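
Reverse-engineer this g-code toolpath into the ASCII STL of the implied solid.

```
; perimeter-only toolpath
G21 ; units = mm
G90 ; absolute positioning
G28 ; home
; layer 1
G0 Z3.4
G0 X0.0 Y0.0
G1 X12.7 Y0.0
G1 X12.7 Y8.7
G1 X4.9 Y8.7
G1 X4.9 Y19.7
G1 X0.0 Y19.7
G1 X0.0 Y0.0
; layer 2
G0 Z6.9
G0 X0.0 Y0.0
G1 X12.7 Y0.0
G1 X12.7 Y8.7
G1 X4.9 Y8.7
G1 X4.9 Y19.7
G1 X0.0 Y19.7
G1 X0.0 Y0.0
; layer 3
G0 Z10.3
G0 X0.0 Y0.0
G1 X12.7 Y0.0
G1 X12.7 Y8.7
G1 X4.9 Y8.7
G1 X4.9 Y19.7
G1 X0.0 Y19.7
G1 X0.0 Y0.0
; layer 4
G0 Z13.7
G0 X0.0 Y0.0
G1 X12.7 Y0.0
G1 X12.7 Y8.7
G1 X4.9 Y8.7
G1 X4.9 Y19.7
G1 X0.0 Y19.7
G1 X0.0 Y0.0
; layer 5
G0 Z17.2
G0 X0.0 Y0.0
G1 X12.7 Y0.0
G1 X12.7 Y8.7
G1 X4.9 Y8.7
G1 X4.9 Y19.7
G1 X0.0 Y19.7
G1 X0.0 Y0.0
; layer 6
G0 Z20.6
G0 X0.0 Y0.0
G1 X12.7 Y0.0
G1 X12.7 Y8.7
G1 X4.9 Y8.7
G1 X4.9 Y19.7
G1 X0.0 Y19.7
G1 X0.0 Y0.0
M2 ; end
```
solid part
  facet normal 0.0000 0.0000 -1.0000
    outer loop
      vertex 12.7 8.7 0.0
      vertex 12.7 0.0 0.0
      vertex 0.0 0.0 0.0
    endloop
  endfacet
  facet normal 0.0000 0.0000 -1.0000
    outer loop
      vertex 4.9 8.7 0.0
      vertex 12.7 8.7 0.0
      vertex 0.0 0.0 0.0
    endloop
  endfacet
  facet normal 0.0000 0.0000 -1.0000
    outer loop
      vertex 4.9 19.7 0.0
      vertex 4.9 8.7 0.0
      vertex 0.0 0.0 0.0
    endloop
  endfacet
  facet normal 0.0000 0.0000 -1.0000
    outer loop
      vertex 0.0 19.7 0.0
      vertex 4.9 19.7 0.0
      vertex 0.0 0.0 0.0
    endloop
  endfacet
  facet normal 0.0000 0.0000 1.0000
    outer loop
      vertex 0.0 0.0 20.6
      vertex 12.7 0.0 20.6
      vertex 12.7 8.7 20.6
    endloop
  endfacet
  facet normal 0.0000 0.0000 1.0000
    outer loop
      vertex 0.0 0.0 20.6
      vertex 12.7 8.7 20.6
      vertex 4.9 8.7 20.6
    endloop
  endfacet
  facet normal 0.0000 0.0000 1.0000
    outer loop
      vertex 0.0 0.0 20.6
      vertex 4.9 8.7 20.6
      vertex 4.9 19.7 20.6
    endloop
  endfacet
  facet normal 0.0000 0.0000 1.0000
    outer loop
      vertex 0.0 0.0 20.6
      vertex 4.9 19.7 20.6
      vertex 0.0 19.7 20.6
    endloop
  endfacet
  facet normal 0.0000 -1.0000 0.0000
    outer loop
      vertex 0.0 0.0 0.0
      vertex 12.7 0.0 0.0
      vertex 12.7 0.0 20.6
    endloop
  endfacet
  facet normal 0.0000 -1.0000 0.0000
    outer loop
      vertex 0.0 0.0 0.0
      vertex 12.7 0.0 20.6
      vertex 0.0 0.0 20.6
    endloop
  endfacet
  facet normal 1.0000 0.0000 0.0000
    outer loop
      vertex 12.7 0.0 0.0
      vertex 12.7 8.7 0.0
      vertex 12.7 8.7 20.6
    endloop
  endfacet
  facet normal 1.0000 0.0000 0.0000
    outer loop
      vertex 12.7 0.0 0.0
      vertex 12.7 8.7 20.6
      vertex 12.7 0.0 20.6
    endloop
  endfacet
  facet normal 0.0000 1.0000 0.0000
    outer loop
      vertex 12.7 8.7 0.0
      vertex 4.9 8.7 0.0
      vertex 4.9 8.7 20.6
    endloop
  endfacet
  facet normal 0.0000 1.0000 0.0000
    outer loop
      vertex 12.7 8.7 0.0
      vertex 4.9 8.7 20.6
      vertex 12.7 8.7 20.6
    endloop
  endfacet
  facet normal 1.0000 0.0000 0.0000
    outer loop
      vertex 4.9 8.7 0.0
      vertex 4.9 19.7 0.0
      vertex 4.9 19.7 20.6
    endloop
  endfacet
  facet normal 1.0000 0.0000 0.0000
    outer loop
      vertex 4.9 8.7 0.0
      vertex 4.9 19.7 20.6
      vertex 4.9 8.7 20.6
    endloop
  endfacet
  facet normal 0.0000 1.0000 0.0000
    outer loop
      vertex 4.9 19.7 0.0
      vertex 0.0 19.7 0.0
      vertex 0.0 19.7 20.6
    endloop
  endfacet
  facet normal 0.0000 1.0000 0.0000
    outer loop
      vertex 4.9 19.7 0.0
      vertex 0.0 19.7 20.6
      vertex 4.9 19.7 20.6
    endloop
  endfacet
  facet normal -1.0000 0.0000 0.0000
    outer loop
      vertex 0.0 19.7 0.0
      vertex 0.0 0.0 0.0
      vertex 0.0 0.0 20.6
    endloop
  endfacet
  facet normal -1.0000 0.0000 0.0000
    outer loop
      vertex 0.0 19.7 0.0
      vertex 0.0 0.0 20.6
      vertex 0.0 19.7 20.6
    endloop
  endfacet
endsolid part

The G0 Z moves step by Δz≈3.4 mm. Every layer's G1 loop is the same polygon, so the solid is a straight extrusion of it from z=0 to z≈20.6. Closing with flat bottom and top caps and triangulating gives 20 facets — an L-shaped prism: outer 12.7 × 19.7 mm, arm thicknesses ≈ 8.7 mm (horizontal) and 4.9 mm (vertical), extruded 20.6 mm in z.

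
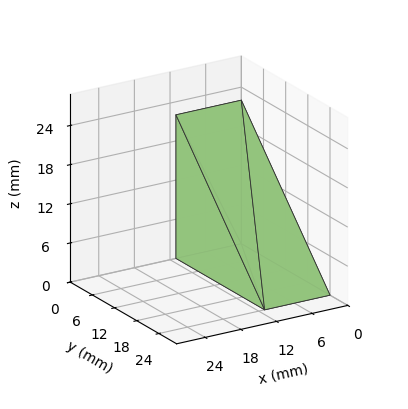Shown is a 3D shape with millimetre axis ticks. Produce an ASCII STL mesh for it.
Reading the render: the shape is a wedge (ramp): 11 × 24 mm base, rising to 22 mm along the y=0 edge and sloping linearly to z=0 at y=24 (dimensions read to the nearest mm from the axis ticks). For the STL, each face is triangulated and given an outward normal.

solid part
  facet normal 0.0000 0.0000 -1.0000
    outer loop
      vertex 11.0 24.0 0.0
      vertex 11.0 0.0 0.0
      vertex 0.0 0.0 0.0
    endloop
  endfacet
  facet normal 0.0000 0.0000 -1.0000
    outer loop
      vertex 0.0 24.0 0.0
      vertex 11.0 24.0 0.0
      vertex 0.0 0.0 0.0
    endloop
  endfacet
  facet normal 0.0000 -1.0000 0.0000
    outer loop
      vertex 0.0 0.0 0.0
      vertex 11.0 0.0 0.0
      vertex 11.0 0.0 22.0
    endloop
  endfacet
  facet normal 0.0000 -1.0000 0.0000
    outer loop
      vertex 0.0 0.0 0.0
      vertex 11.0 0.0 22.0
      vertex 0.0 0.0 22.0
    endloop
  endfacet
  facet normal 0.0000 0.6757 0.7372
    outer loop
      vertex 0.0 0.0 22.0
      vertex 11.0 0.0 22.0
      vertex 11.0 24.0 0.0
    endloop
  endfacet
  facet normal 0.0000 0.6757 0.7372
    outer loop
      vertex 0.0 0.0 22.0
      vertex 11.0 24.0 0.0
      vertex 0.0 24.0 0.0
    endloop
  endfacet
  facet normal -1.0000 0.0000 0.0000
    outer loop
      vertex 0.0 0.0 22.0
      vertex 0.0 24.0 0.0
      vertex 0.0 0.0 0.0
    endloop
  endfacet
  facet normal 1.0000 0.0000 0.0000
    outer loop
      vertex 11.0 0.0 0.0
      vertex 11.0 24.0 0.0
      vertex 11.0 0.0 22.0
    endloop
  endfacet
endsolid part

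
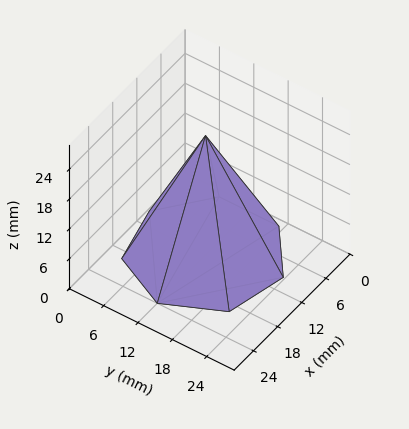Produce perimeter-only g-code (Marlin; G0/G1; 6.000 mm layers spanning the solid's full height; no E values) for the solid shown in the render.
Reading the render: the shape is a regular 7-sided pyramid, base circumscribed radius ≈ 12 mm, apex at z ≈ 24 mm (dimensions read to the nearest mm from the axis ticks). For the g-code, the solid's height is divided into equal slices at the stated Δz and each level perimeter traced with G1 moves after a G0 lift.

; perimeter-only toolpath
G21 ; units = mm
G90 ; absolute positioning
G28 ; home
; layer 1
G0 Z6.000
G0 X21.000 Y12.000
G1 X17.611 Y19.037
G1 X9.998 Y20.774
G1 X3.891 Y15.905
G1 X3.891 Y8.095
G1 X9.998 Y3.226
G1 X17.611 Y4.963
G1 X21.000 Y12.000
; layer 2
G0 Z12.000
G0 X18.000 Y12.000
G1 X15.741 Y16.691
G1 X10.665 Y17.849
G1 X6.594 Y14.604
G1 X6.594 Y9.396
G1 X10.665 Y6.151
G1 X15.741 Y7.309
G1 X18.000 Y12.000
; layer 3
G0 Z18.000
G0 X15.000 Y12.000
G1 X13.870 Y14.346
G1 X11.332 Y14.925
G1 X9.297 Y13.302
G1 X9.297 Y10.698
G1 X11.332 Y9.075
G1 X13.870 Y9.655
G1 X15.000 Y12.000
M2 ; end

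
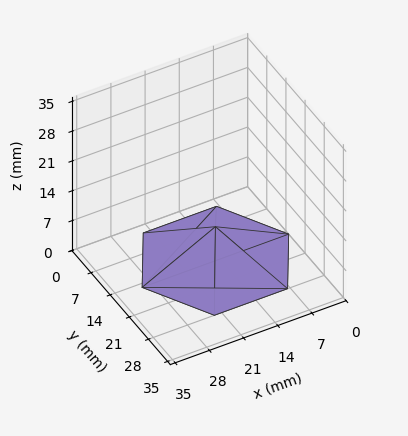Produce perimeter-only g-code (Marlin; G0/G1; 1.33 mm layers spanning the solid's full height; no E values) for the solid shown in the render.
Reading the render: the shape is a regular 6-sided pyramid, base circumscribed radius ≈ 15 mm, apex at z ≈ 8 mm (dimensions read to the nearest mm from the axis ticks). For the g-code, the solid's height is divided into equal slices at the stated Δz and each level perimeter traced with G1 moves after a G0 lift.

; perimeter-only toolpath
G21 ; units = mm
G90 ; absolute positioning
G28 ; home
; layer 1
G0 Z1.33
G0 X27.50 Y15.00
G1 X21.25 Y25.82
G1 X8.75 Y25.82
G1 X2.50 Y15.00
G1 X8.75 Y4.17
G1 X21.25 Y4.17
G1 X27.50 Y15.00
; layer 2
G0 Z2.67
G0 X25.00 Y15.00
G1 X20.00 Y23.66
G1 X10.00 Y23.66
G1 X5.00 Y15.00
G1 X10.00 Y6.34
G1 X20.00 Y6.34
G1 X25.00 Y15.00
; layer 3
G0 Z4.00
G0 X22.50 Y15.00
G1 X18.75 Y21.49
G1 X11.25 Y21.49
G1 X7.50 Y15.00
G1 X11.25 Y8.50
G1 X18.75 Y8.50
G1 X22.50 Y15.00
; layer 4
G0 Z5.33
G0 X20.00 Y15.00
G1 X17.50 Y19.33
G1 X12.50 Y19.33
G1 X10.00 Y15.00
G1 X12.50 Y10.67
G1 X17.50 Y10.67
G1 X20.00 Y15.00
; layer 5
G0 Z6.67
G0 X17.50 Y15.00
G1 X16.25 Y17.16
G1 X13.75 Y17.16
G1 X12.50 Y15.00
G1 X13.75 Y12.83
G1 X16.25 Y12.83
G1 X17.50 Y15.00
M2 ; end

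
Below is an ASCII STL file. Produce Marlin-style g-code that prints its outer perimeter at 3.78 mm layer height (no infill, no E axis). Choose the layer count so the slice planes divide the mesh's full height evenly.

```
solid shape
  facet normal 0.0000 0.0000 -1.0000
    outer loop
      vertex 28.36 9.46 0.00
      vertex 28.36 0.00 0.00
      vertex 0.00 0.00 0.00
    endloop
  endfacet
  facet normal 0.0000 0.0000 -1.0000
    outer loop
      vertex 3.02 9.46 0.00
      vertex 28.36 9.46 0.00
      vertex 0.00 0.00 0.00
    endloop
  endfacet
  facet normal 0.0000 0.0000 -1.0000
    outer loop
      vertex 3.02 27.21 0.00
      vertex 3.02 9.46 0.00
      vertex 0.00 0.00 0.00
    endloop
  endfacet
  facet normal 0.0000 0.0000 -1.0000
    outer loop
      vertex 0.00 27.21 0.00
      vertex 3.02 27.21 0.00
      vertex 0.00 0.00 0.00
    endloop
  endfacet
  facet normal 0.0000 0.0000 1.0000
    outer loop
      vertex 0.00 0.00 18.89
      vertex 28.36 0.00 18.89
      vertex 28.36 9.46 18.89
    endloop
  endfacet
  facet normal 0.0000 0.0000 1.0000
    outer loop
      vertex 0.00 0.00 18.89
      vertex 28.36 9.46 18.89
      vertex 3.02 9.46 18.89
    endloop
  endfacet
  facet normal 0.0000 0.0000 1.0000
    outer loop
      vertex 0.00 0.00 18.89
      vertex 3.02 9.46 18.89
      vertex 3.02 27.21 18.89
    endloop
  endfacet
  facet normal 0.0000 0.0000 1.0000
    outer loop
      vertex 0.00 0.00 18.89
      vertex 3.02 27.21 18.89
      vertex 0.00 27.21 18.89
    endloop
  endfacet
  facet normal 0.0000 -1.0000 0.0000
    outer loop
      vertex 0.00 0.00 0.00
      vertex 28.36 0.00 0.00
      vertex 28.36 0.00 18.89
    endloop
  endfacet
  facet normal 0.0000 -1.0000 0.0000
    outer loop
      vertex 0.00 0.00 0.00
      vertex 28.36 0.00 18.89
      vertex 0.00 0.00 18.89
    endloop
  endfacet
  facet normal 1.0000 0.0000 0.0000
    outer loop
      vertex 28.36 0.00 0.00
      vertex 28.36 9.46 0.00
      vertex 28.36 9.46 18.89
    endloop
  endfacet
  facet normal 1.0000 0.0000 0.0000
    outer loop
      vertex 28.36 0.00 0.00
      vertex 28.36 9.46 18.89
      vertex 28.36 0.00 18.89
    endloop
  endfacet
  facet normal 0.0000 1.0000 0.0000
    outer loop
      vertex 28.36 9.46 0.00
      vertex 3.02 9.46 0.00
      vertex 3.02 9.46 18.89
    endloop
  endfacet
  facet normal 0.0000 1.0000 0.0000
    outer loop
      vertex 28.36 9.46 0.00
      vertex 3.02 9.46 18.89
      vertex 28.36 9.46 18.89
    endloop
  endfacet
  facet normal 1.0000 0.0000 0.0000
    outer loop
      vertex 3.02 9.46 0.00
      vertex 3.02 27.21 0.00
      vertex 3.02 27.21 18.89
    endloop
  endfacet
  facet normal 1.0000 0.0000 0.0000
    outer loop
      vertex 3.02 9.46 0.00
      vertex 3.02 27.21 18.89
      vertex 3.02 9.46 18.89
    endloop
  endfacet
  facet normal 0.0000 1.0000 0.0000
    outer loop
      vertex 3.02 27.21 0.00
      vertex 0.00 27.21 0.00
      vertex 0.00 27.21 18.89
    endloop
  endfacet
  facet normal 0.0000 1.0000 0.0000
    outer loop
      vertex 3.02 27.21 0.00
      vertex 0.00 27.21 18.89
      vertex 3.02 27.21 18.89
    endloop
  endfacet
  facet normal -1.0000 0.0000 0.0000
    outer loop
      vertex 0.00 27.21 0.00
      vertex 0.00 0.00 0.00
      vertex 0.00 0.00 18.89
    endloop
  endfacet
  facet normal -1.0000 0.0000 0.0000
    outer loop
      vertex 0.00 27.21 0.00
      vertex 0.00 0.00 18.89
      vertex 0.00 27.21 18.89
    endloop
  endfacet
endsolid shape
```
; perimeter-only toolpath
G21 ; units = mm
G90 ; absolute positioning
G28 ; home
; layer 1
G0 Z3.78
G0 X0.00 Y0.00
G1 X28.36 Y0.00
G1 X28.36 Y9.46
G1 X3.02 Y9.46
G1 X3.02 Y27.21
G1 X0.00 Y27.21
G1 X0.00 Y0.00
; layer 2
G0 Z7.56
G0 X0.00 Y0.00
G1 X28.36 Y0.00
G1 X28.36 Y9.46
G1 X3.02 Y9.46
G1 X3.02 Y27.21
G1 X0.00 Y27.21
G1 X0.00 Y0.00
; layer 3
G0 Z11.33
G0 X0.00 Y0.00
G1 X28.36 Y0.00
G1 X28.36 Y9.46
G1 X3.02 Y9.46
G1 X3.02 Y27.21
G1 X0.00 Y27.21
G1 X0.00 Y0.00
; layer 4
G0 Z15.11
G0 X0.00 Y0.00
G1 X28.36 Y0.00
G1 X28.36 Y9.46
G1 X3.02 Y9.46
G1 X3.02 Y27.21
G1 X0.00 Y27.21
G1 X0.00 Y0.00
; layer 5
G0 Z18.89
G0 X0.00 Y0.00
G1 X28.36 Y0.00
G1 X28.36 Y9.46
G1 X3.02 Y9.46
G1 X3.02 Y27.21
G1 X0.00 Y27.21
G1 X0.00 Y0.00
M2 ; end

The solid is an L-shaped prism: outer 28.4 × 27.2 mm, arm thicknesses ≈ 9.46 mm (horizontal) and 3.02 mm (vertical), extruded 18.9 mm in z. Slicing at Δz = 3.78 mm — 5 equal slices spanning the solid's height, so layer i sits at z = i·h/5 — gives 5 non-empty perimeters. Each is a 6-segment closed polygon; G0 lifts to the layer z and rapids to the start vertex, then G1 traces the edges.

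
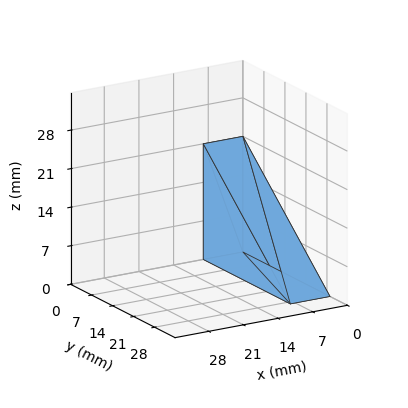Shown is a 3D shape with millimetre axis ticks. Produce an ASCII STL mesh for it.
Reading the render: the shape is a wedge (ramp): 8 × 29 mm base, rising to 21 mm along the y=0 edge and sloping linearly to z=0 at y=29 (dimensions read to the nearest mm from the axis ticks). For the STL, each face is triangulated and given an outward normal.

solid part
  facet normal 0.0000 0.0000 -1.0000
    outer loop
      vertex 8.000 29.000 0.000
      vertex 8.000 0.000 0.000
      vertex 0.000 0.000 0.000
    endloop
  endfacet
  facet normal 0.0000 0.0000 -1.0000
    outer loop
      vertex 0.000 29.000 0.000
      vertex 8.000 29.000 0.000
      vertex 0.000 0.000 0.000
    endloop
  endfacet
  facet normal 0.0000 -1.0000 0.0000
    outer loop
      vertex 0.000 0.000 0.000
      vertex 8.000 0.000 0.000
      vertex 8.000 0.000 21.000
    endloop
  endfacet
  facet normal 0.0000 -1.0000 0.0000
    outer loop
      vertex 0.000 0.000 0.000
      vertex 8.000 0.000 21.000
      vertex 0.000 0.000 21.000
    endloop
  endfacet
  facet normal 0.0000 0.5865 0.8099
    outer loop
      vertex 0.000 0.000 21.000
      vertex 8.000 0.000 21.000
      vertex 8.000 29.000 0.000
    endloop
  endfacet
  facet normal 0.0000 0.5865 0.8099
    outer loop
      vertex 0.000 0.000 21.000
      vertex 8.000 29.000 0.000
      vertex 0.000 29.000 0.000
    endloop
  endfacet
  facet normal -1.0000 0.0000 0.0000
    outer loop
      vertex 0.000 0.000 21.000
      vertex 0.000 29.000 0.000
      vertex 0.000 0.000 0.000
    endloop
  endfacet
  facet normal 1.0000 0.0000 0.0000
    outer loop
      vertex 8.000 0.000 0.000
      vertex 8.000 29.000 0.000
      vertex 8.000 0.000 21.000
    endloop
  endfacet
endsolid part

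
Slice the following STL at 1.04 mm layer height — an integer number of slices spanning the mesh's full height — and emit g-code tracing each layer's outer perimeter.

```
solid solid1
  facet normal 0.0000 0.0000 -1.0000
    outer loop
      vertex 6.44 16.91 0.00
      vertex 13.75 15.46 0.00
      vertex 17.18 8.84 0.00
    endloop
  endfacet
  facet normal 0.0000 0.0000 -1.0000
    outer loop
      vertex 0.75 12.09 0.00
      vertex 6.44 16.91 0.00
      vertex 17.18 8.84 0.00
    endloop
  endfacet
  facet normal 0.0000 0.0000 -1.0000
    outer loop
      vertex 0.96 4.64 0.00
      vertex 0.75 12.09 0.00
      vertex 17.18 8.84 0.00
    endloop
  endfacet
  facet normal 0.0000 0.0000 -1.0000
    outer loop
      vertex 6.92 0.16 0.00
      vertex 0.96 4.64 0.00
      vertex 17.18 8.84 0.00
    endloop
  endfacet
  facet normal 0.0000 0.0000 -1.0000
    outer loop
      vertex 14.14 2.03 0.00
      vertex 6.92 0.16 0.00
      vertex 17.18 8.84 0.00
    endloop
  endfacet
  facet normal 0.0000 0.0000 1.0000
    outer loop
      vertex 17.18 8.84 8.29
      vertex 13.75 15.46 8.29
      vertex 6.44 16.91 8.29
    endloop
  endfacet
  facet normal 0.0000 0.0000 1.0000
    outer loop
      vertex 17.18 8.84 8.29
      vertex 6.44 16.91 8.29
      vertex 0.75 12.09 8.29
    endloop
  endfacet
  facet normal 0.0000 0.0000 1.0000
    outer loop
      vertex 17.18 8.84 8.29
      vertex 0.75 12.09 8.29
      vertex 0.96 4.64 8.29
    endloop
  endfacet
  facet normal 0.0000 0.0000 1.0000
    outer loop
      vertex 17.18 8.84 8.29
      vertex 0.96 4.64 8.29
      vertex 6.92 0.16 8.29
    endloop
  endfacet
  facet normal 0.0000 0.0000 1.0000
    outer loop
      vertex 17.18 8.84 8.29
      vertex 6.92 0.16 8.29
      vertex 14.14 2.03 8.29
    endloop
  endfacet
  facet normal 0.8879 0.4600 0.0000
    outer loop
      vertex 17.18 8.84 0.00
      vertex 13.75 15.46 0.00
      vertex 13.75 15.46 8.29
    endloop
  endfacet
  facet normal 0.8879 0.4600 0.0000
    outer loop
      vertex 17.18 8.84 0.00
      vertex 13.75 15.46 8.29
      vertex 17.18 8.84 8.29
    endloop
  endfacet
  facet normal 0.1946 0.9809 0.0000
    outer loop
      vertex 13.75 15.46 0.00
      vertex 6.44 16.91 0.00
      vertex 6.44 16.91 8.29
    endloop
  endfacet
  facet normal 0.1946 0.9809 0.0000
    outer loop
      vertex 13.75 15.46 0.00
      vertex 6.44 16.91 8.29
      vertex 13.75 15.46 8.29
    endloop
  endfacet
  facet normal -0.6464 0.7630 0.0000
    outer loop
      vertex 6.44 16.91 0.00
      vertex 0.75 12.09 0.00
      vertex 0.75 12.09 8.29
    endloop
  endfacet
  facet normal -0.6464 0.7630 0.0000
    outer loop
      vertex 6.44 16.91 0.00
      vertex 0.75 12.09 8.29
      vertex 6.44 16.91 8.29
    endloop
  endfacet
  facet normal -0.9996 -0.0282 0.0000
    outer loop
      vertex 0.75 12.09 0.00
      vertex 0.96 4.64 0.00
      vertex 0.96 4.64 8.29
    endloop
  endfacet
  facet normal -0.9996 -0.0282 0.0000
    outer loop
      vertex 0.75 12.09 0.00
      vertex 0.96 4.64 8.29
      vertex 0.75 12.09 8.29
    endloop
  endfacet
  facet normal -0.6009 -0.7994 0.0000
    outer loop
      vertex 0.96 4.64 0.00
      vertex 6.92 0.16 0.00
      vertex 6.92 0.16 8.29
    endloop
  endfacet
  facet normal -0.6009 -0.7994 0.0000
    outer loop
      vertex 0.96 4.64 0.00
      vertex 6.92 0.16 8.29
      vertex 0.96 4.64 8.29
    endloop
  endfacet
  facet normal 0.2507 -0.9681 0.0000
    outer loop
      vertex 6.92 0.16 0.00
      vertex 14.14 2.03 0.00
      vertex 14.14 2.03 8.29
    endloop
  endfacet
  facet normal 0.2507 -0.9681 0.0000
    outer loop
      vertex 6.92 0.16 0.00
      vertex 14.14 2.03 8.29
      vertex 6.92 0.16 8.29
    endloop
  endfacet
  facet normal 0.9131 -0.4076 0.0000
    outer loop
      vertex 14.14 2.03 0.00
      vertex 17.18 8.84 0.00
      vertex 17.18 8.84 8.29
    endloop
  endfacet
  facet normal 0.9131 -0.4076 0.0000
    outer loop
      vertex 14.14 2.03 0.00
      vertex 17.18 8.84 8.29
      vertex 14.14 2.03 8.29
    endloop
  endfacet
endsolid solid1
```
; perimeter-only toolpath
G21 ; units = mm
G90 ; absolute positioning
G28 ; home
; layer 1
G0 Z1.04
G0 X17.18 Y8.84
G1 X13.75 Y15.46
G1 X6.44 Y16.91
G1 X0.75 Y12.09
G1 X0.96 Y4.64
G1 X6.92 Y0.16
G1 X14.14 Y2.03
G1 X17.18 Y8.84
; layer 2
G0 Z2.07
G0 X17.18 Y8.84
G1 X13.75 Y15.46
G1 X6.44 Y16.91
G1 X0.75 Y12.09
G1 X0.96 Y4.64
G1 X6.92 Y0.16
G1 X14.14 Y2.03
G1 X17.18 Y8.84
; layer 3
G0 Z3.11
G0 X17.18 Y8.84
G1 X13.75 Y15.46
G1 X6.44 Y16.91
G1 X0.75 Y12.09
G1 X0.96 Y4.64
G1 X6.92 Y0.16
G1 X14.14 Y2.03
G1 X17.18 Y8.84
; layer 4
G0 Z4.14
G0 X17.18 Y8.84
G1 X13.75 Y15.46
G1 X6.44 Y16.91
G1 X0.75 Y12.09
G1 X0.96 Y4.64
G1 X6.92 Y0.16
G1 X14.14 Y2.03
G1 X17.18 Y8.84
; layer 5
G0 Z5.18
G0 X17.18 Y8.84
G1 X13.75 Y15.46
G1 X6.44 Y16.91
G1 X0.75 Y12.09
G1 X0.96 Y4.64
G1 X6.92 Y0.16
G1 X14.14 Y2.03
G1 X17.18 Y8.84
; layer 6
G0 Z6.22
G0 X17.18 Y8.84
G1 X13.75 Y15.46
G1 X6.44 Y16.91
G1 X0.75 Y12.09
G1 X0.96 Y4.64
G1 X6.92 Y0.16
G1 X14.14 Y2.03
G1 X17.18 Y8.84
; layer 7
G0 Z7.25
G0 X17.18 Y8.84
G1 X13.75 Y15.46
G1 X6.44 Y16.91
G1 X0.75 Y12.09
G1 X0.96 Y4.64
G1 X6.92 Y0.16
G1 X14.14 Y2.03
G1 X17.18 Y8.84
; layer 8
G0 Z8.29
G0 X17.18 Y8.84
G1 X13.75 Y15.46
G1 X6.44 Y16.91
G1 X0.75 Y12.09
G1 X0.96 Y4.64
G1 X6.92 Y0.16
G1 X14.14 Y2.03
G1 X17.18 Y8.84
M2 ; end

The solid is a regular 7-sided prism (a cylinder approximated with 7 flat sides), circumscribed radius ≈ 8.59 mm, height ≈ 8.29 mm. Slicing at Δz = 1.04 mm — 8 equal slices spanning the solid's height, so layer i sits at z = i·h/8 — gives 8 non-empty perimeters. Each is a 7-segment closed polygon; G0 lifts to the layer z and rapids to the start vertex, then G1 traces the edges.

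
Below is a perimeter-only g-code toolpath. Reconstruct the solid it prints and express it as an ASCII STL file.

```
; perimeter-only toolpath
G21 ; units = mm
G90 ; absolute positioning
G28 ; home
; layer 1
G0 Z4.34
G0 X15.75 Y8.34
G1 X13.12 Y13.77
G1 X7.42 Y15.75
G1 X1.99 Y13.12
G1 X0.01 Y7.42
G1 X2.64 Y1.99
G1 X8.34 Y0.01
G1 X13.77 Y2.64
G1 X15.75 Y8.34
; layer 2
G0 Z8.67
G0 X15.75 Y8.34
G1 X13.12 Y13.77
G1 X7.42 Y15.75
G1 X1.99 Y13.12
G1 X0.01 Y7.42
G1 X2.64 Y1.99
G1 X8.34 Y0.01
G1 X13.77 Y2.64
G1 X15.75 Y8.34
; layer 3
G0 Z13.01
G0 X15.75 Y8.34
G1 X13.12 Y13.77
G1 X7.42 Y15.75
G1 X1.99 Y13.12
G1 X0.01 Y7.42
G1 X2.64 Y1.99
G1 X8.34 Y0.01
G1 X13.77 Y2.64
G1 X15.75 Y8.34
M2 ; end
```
solid part
  facet normal 0.0000 0.0000 -1.0000
    outer loop
      vertex 7.42 15.75 0.00
      vertex 13.12 13.77 0.00
      vertex 15.75 8.34 0.00
    endloop
  endfacet
  facet normal 0.0000 0.0000 -1.0000
    outer loop
      vertex 1.99 13.12 0.00
      vertex 7.42 15.75 0.00
      vertex 15.75 8.34 0.00
    endloop
  endfacet
  facet normal 0.0000 0.0000 -1.0000
    outer loop
      vertex 0.01 7.42 0.00
      vertex 1.99 13.12 0.00
      vertex 15.75 8.34 0.00
    endloop
  endfacet
  facet normal 0.0000 0.0000 -1.0000
    outer loop
      vertex 2.64 1.99 0.00
      vertex 0.01 7.42 0.00
      vertex 15.75 8.34 0.00
    endloop
  endfacet
  facet normal 0.0000 0.0000 -1.0000
    outer loop
      vertex 8.34 0.01 0.00
      vertex 2.64 1.99 0.00
      vertex 15.75 8.34 0.00
    endloop
  endfacet
  facet normal 0.0000 0.0000 -1.0000
    outer loop
      vertex 13.77 2.64 0.00
      vertex 8.34 0.01 0.00
      vertex 15.75 8.34 0.00
    endloop
  endfacet
  facet normal 0.0000 0.0000 1.0000
    outer loop
      vertex 15.75 8.34 13.01
      vertex 13.12 13.77 13.01
      vertex 7.42 15.75 13.01
    endloop
  endfacet
  facet normal 0.0000 0.0000 1.0000
    outer loop
      vertex 15.75 8.34 13.01
      vertex 7.42 15.75 13.01
      vertex 1.99 13.12 13.01
    endloop
  endfacet
  facet normal 0.0000 0.0000 1.0000
    outer loop
      vertex 15.75 8.34 13.01
      vertex 1.99 13.12 13.01
      vertex 0.01 7.42 13.01
    endloop
  endfacet
  facet normal 0.0000 0.0000 1.0000
    outer loop
      vertex 15.75 8.34 13.01
      vertex 0.01 7.42 13.01
      vertex 2.64 1.99 13.01
    endloop
  endfacet
  facet normal 0.0000 0.0000 1.0000
    outer loop
      vertex 15.75 8.34 13.01
      vertex 2.64 1.99 13.01
      vertex 8.34 0.01 13.01
    endloop
  endfacet
  facet normal 0.0000 0.0000 1.0000
    outer loop
      vertex 15.75 8.34 13.01
      vertex 8.34 0.01 13.01
      vertex 13.77 2.64 13.01
    endloop
  endfacet
  facet normal 0.9000 0.4359 0.0000
    outer loop
      vertex 15.75 8.34 0.00
      vertex 13.12 13.77 0.00
      vertex 13.12 13.77 13.01
    endloop
  endfacet
  facet normal 0.9000 0.4359 0.0000
    outer loop
      vertex 15.75 8.34 0.00
      vertex 13.12 13.77 13.01
      vertex 15.75 8.34 13.01
    endloop
  endfacet
  facet normal 0.3281 0.9446 0.0000
    outer loop
      vertex 13.12 13.77 0.00
      vertex 7.42 15.75 0.00
      vertex 7.42 15.75 13.01
    endloop
  endfacet
  facet normal 0.3281 0.9446 0.0000
    outer loop
      vertex 13.12 13.77 0.00
      vertex 7.42 15.75 13.01
      vertex 13.12 13.77 13.01
    endloop
  endfacet
  facet normal -0.4359 0.9000 0.0000
    outer loop
      vertex 7.42 15.75 0.00
      vertex 1.99 13.12 0.00
      vertex 1.99 13.12 13.01
    endloop
  endfacet
  facet normal -0.4359 0.9000 0.0000
    outer loop
      vertex 7.42 15.75 0.00
      vertex 1.99 13.12 13.01
      vertex 7.42 15.75 13.01
    endloop
  endfacet
  facet normal -0.9446 0.3281 0.0000
    outer loop
      vertex 1.99 13.12 0.00
      vertex 0.01 7.42 0.00
      vertex 0.01 7.42 13.01
    endloop
  endfacet
  facet normal -0.9446 0.3281 0.0000
    outer loop
      vertex 1.99 13.12 0.00
      vertex 0.01 7.42 13.01
      vertex 1.99 13.12 13.01
    endloop
  endfacet
  facet normal -0.9000 -0.4359 0.0000
    outer loop
      vertex 0.01 7.42 0.00
      vertex 2.64 1.99 0.00
      vertex 2.64 1.99 13.01
    endloop
  endfacet
  facet normal -0.9000 -0.4359 0.0000
    outer loop
      vertex 0.01 7.42 0.00
      vertex 2.64 1.99 13.01
      vertex 0.01 7.42 13.01
    endloop
  endfacet
  facet normal -0.3281 -0.9446 0.0000
    outer loop
      vertex 2.64 1.99 0.00
      vertex 8.34 0.01 0.00
      vertex 8.34 0.01 13.01
    endloop
  endfacet
  facet normal -0.3281 -0.9446 0.0000
    outer loop
      vertex 2.64 1.99 0.00
      vertex 8.34 0.01 13.01
      vertex 2.64 1.99 13.01
    endloop
  endfacet
  facet normal 0.4359 -0.9000 0.0000
    outer loop
      vertex 8.34 0.01 0.00
      vertex 13.77 2.64 0.00
      vertex 13.77 2.64 13.01
    endloop
  endfacet
  facet normal 0.4359 -0.9000 0.0000
    outer loop
      vertex 8.34 0.01 0.00
      vertex 13.77 2.64 13.01
      vertex 8.34 0.01 13.01
    endloop
  endfacet
  facet normal 0.9446 -0.3281 0.0000
    outer loop
      vertex 13.77 2.64 0.00
      vertex 15.75 8.34 0.00
      vertex 15.75 8.34 13.01
    endloop
  endfacet
  facet normal 0.9446 -0.3281 0.0000
    outer loop
      vertex 13.77 2.64 0.00
      vertex 15.75 8.34 13.01
      vertex 13.77 2.64 13.01
    endloop
  endfacet
endsolid part

The G0 Z moves step by Δz≈4.34 mm. Every layer's G1 loop is the same polygon, so the solid is a straight extrusion of it from z=0 to z≈13. Closing with flat bottom and top caps and triangulating gives 28 facets — a regular 8-sided prism (a cylinder approximated with 8 flat sides), circumscribed radius ≈ 7.88 mm, height ≈ 13 mm.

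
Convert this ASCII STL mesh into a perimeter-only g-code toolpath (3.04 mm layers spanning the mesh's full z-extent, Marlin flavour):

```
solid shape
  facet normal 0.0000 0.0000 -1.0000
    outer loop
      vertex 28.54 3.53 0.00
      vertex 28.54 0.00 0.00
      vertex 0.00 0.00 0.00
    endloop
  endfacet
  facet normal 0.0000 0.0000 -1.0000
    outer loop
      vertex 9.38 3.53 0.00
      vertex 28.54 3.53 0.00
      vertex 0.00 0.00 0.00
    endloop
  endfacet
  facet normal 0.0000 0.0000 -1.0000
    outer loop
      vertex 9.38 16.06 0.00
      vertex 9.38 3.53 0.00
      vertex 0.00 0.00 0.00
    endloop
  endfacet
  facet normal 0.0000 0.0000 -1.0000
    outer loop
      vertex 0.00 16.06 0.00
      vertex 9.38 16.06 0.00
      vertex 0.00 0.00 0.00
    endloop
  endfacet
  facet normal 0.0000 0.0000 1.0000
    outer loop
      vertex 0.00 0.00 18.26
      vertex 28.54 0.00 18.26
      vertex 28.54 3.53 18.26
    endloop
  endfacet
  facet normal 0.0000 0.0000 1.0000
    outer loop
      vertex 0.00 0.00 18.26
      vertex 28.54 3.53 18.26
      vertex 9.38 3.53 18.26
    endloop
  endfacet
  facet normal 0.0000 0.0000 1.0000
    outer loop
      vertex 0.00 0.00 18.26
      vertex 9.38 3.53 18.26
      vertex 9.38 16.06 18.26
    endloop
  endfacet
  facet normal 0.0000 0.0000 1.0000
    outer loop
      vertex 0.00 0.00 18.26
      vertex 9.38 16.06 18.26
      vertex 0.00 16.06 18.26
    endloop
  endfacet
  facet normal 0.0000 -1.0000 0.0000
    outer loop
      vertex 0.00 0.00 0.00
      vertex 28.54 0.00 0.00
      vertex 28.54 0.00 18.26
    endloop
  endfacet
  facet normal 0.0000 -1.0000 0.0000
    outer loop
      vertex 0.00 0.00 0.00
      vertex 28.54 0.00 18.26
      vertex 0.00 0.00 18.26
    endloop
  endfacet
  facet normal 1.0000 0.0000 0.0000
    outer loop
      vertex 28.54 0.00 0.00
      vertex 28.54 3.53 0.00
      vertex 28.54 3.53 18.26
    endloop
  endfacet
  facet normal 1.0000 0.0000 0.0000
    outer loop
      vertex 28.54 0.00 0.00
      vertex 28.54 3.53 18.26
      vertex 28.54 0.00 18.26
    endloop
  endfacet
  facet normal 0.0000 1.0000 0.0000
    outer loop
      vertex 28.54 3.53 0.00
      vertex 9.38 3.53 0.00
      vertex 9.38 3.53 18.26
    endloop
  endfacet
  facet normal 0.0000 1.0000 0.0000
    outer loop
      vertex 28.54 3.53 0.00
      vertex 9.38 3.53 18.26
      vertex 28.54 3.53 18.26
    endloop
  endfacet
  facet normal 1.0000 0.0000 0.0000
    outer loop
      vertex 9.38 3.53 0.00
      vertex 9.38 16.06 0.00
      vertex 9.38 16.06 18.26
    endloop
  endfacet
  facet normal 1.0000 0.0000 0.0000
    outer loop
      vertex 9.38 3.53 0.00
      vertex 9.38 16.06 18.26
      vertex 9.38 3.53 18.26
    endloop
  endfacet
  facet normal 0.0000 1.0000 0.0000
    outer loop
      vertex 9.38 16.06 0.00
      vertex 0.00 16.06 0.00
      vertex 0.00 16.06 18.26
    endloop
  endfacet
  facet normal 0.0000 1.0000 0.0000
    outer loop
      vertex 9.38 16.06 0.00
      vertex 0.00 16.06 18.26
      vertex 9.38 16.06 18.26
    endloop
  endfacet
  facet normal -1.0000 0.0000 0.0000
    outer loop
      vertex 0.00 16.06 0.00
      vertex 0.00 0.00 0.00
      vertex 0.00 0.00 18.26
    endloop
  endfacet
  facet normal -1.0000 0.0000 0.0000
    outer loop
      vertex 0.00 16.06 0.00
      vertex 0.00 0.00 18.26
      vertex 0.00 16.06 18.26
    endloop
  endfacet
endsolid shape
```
; perimeter-only toolpath
G21 ; units = mm
G90 ; absolute positioning
G28 ; home
; layer 1
G0 Z3.04
G0 X0.00 Y0.00
G1 X28.54 Y0.00
G1 X28.54 Y3.53
G1 X9.38 Y3.53
G1 X9.38 Y16.06
G1 X0.00 Y16.06
G1 X0.00 Y0.00
; layer 2
G0 Z6.09
G0 X0.00 Y0.00
G1 X28.54 Y0.00
G1 X28.54 Y3.53
G1 X9.38 Y3.53
G1 X9.38 Y16.06
G1 X0.00 Y16.06
G1 X0.00 Y0.00
; layer 3
G0 Z9.13
G0 X0.00 Y0.00
G1 X28.54 Y0.00
G1 X28.54 Y3.53
G1 X9.38 Y3.53
G1 X9.38 Y16.06
G1 X0.00 Y16.06
G1 X0.00 Y0.00
; layer 4
G0 Z12.17
G0 X0.00 Y0.00
G1 X28.54 Y0.00
G1 X28.54 Y3.53
G1 X9.38 Y3.53
G1 X9.38 Y16.06
G1 X0.00 Y16.06
G1 X0.00 Y0.00
; layer 5
G0 Z15.22
G0 X0.00 Y0.00
G1 X28.54 Y0.00
G1 X28.54 Y3.53
G1 X9.38 Y3.53
G1 X9.38 Y16.06
G1 X0.00 Y16.06
G1 X0.00 Y0.00
; layer 6
G0 Z18.26
G0 X0.00 Y0.00
G1 X28.54 Y0.00
G1 X28.54 Y3.53
G1 X9.38 Y3.53
G1 X9.38 Y16.06
G1 X0.00 Y16.06
G1 X0.00 Y0.00
M2 ; end

The solid is an L-shaped prism: outer 28.5 × 16.1 mm, arm thicknesses ≈ 3.53 mm (horizontal) and 9.38 mm (vertical), extruded 18.3 mm in z. Slicing at Δz = 3.04 mm — 6 equal slices spanning the solid's height, so layer i sits at z = i·h/6 — gives 6 non-empty perimeters. Each is a 6-segment closed polygon; G0 lifts to the layer z and rapids to the start vertex, then G1 traces the edges.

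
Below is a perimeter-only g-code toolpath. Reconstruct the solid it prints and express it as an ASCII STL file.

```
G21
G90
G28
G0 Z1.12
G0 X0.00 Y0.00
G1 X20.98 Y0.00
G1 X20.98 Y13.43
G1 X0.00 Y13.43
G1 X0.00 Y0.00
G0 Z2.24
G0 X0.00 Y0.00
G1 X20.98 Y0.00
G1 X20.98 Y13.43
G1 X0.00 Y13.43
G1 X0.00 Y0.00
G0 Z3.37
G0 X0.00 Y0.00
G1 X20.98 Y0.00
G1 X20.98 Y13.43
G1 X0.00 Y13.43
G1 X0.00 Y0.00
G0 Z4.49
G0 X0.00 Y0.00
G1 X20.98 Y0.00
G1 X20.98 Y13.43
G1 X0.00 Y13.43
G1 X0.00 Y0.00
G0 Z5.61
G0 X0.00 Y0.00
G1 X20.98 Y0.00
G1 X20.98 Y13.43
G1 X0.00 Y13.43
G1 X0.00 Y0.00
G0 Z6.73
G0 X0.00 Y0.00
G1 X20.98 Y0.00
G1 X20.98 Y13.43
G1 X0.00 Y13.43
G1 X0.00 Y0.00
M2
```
solid part
  facet normal 0.0000 0.0000 -1.0000
    outer loop
      vertex 20.98 13.43 0.00
      vertex 20.98 0.00 0.00
      vertex 0.00 0.00 0.00
    endloop
  endfacet
  facet normal 0.0000 0.0000 -1.0000
    outer loop
      vertex 0.00 13.43 0.00
      vertex 20.98 13.43 0.00
      vertex 0.00 0.00 0.00
    endloop
  endfacet
  facet normal 0.0000 0.0000 1.0000
    outer loop
      vertex 0.00 0.00 6.73
      vertex 20.98 0.00 6.73
      vertex 20.98 13.43 6.73
    endloop
  endfacet
  facet normal 0.0000 0.0000 1.0000
    outer loop
      vertex 0.00 0.00 6.73
      vertex 20.98 13.43 6.73
      vertex 0.00 13.43 6.73
    endloop
  endfacet
  facet normal 0.0000 -1.0000 0.0000
    outer loop
      vertex 0.00 0.00 0.00
      vertex 20.98 0.00 0.00
      vertex 20.98 0.00 6.73
    endloop
  endfacet
  facet normal 0.0000 -1.0000 0.0000
    outer loop
      vertex 0.00 0.00 0.00
      vertex 20.98 0.00 6.73
      vertex 0.00 0.00 6.73
    endloop
  endfacet
  facet normal 0.0000 1.0000 0.0000
    outer loop
      vertex 20.98 13.43 6.73
      vertex 20.98 13.43 0.00
      vertex 0.00 13.43 0.00
    endloop
  endfacet
  facet normal 0.0000 1.0000 0.0000
    outer loop
      vertex 0.00 13.43 6.73
      vertex 20.98 13.43 6.73
      vertex 0.00 13.43 0.00
    endloop
  endfacet
  facet normal -1.0000 0.0000 0.0000
    outer loop
      vertex 0.00 13.43 6.73
      vertex 0.00 13.43 0.00
      vertex 0.00 0.00 0.00
    endloop
  endfacet
  facet normal -1.0000 0.0000 0.0000
    outer loop
      vertex 0.00 0.00 6.73
      vertex 0.00 13.43 6.73
      vertex 0.00 0.00 0.00
    endloop
  endfacet
  facet normal 1.0000 0.0000 0.0000
    outer loop
      vertex 20.98 0.00 0.00
      vertex 20.98 13.43 0.00
      vertex 20.98 13.43 6.73
    endloop
  endfacet
  facet normal 1.0000 0.0000 0.0000
    outer loop
      vertex 20.98 0.00 0.00
      vertex 20.98 13.43 6.73
      vertex 20.98 0.00 6.73
    endloop
  endfacet
endsolid part

The G0 Z moves step by Δz≈1.12 mm. Every layer's G1 loop is the same polygon, so the solid is a straight extrusion of it from z=0 to z≈6.73. Closing with flat bottom and top caps and triangulating gives 12 facets — a rectangular box, roughly 21 × 13.4 mm footprint and 6.73 mm tall.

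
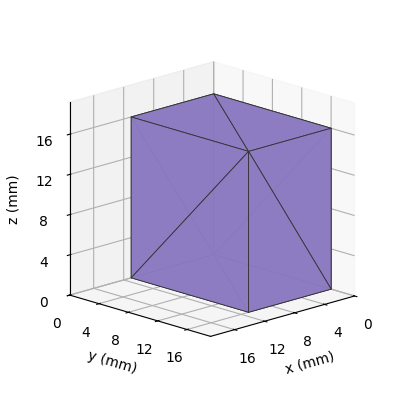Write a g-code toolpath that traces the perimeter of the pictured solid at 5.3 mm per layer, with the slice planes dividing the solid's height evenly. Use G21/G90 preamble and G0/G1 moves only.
Reading the render: the shape is a rectangular box, roughly 11 × 16 mm footprint and 16 mm tall (dimensions read to the nearest mm from the axis ticks). For the g-code, the solid's height is divided into equal slices at the stated Δz and each level perimeter traced with G1 moves after a G0 lift.

; perimeter-only toolpath
G21 ; units = mm
G90 ; absolute positioning
G28 ; home
; layer 1
G0 Z5.3
G0 X0.0 Y0.0
G1 X11.0 Y0.0
G1 X11.0 Y16.0
G1 X0.0 Y16.0
G1 X0.0 Y0.0
; layer 2
G0 Z10.7
G0 X0.0 Y0.0
G1 X11.0 Y0.0
G1 X11.0 Y16.0
G1 X0.0 Y16.0
G1 X0.0 Y0.0
; layer 3
G0 Z16.0
G0 X0.0 Y0.0
G1 X11.0 Y0.0
G1 X11.0 Y16.0
G1 X0.0 Y16.0
G1 X0.0 Y0.0
M2 ; end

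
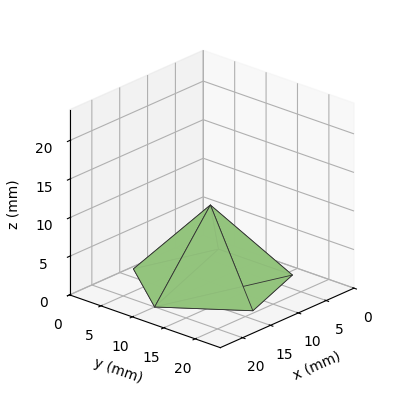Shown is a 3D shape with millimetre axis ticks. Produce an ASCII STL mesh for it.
Reading the render: the shape is a regular 5-sided pyramid, base circumscribed radius ≈ 10 mm, apex at z ≈ 10 mm (dimensions read to the nearest mm from the axis ticks). For the STL, each face is triangulated and given an outward normal.

solid part
  facet normal 0.0000 0.0000 -1.0000
    outer loop
      vertex 1.910 15.878 0.000
      vertex 13.090 19.511 0.000
      vertex 20.000 10.000 0.000
    endloop
  endfacet
  facet normal 0.0000 0.0000 -1.0000
    outer loop
      vertex 1.910 4.122 0.000
      vertex 1.910 15.878 0.000
      vertex 20.000 10.000 0.000
    endloop
  endfacet
  facet normal 0.0000 0.0000 -1.0000
    outer loop
      vertex 13.090 0.489 0.000
      vertex 1.910 4.122 0.000
      vertex 20.000 10.000 0.000
    endloop
  endfacet
  facet normal 0.6290 0.4570 0.6290
    outer loop
      vertex 20.000 10.000 0.000
      vertex 13.090 19.511 0.000
      vertex 10.000 10.000 10.000
    endloop
  endfacet
  facet normal -0.2403 0.7394 0.6290
    outer loop
      vertex 13.090 19.511 0.000
      vertex 1.910 15.878 0.000
      vertex 10.000 10.000 10.000
    endloop
  endfacet
  facet normal -0.7774 0.0000 0.6290
    outer loop
      vertex 1.910 15.878 0.000
      vertex 1.910 4.122 0.000
      vertex 10.000 10.000 10.000
    endloop
  endfacet
  facet normal -0.2403 -0.7394 0.6290
    outer loop
      vertex 1.910 4.122 0.000
      vertex 13.090 0.489 0.000
      vertex 10.000 10.000 10.000
    endloop
  endfacet
  facet normal 0.6290 -0.4570 0.6290
    outer loop
      vertex 13.090 0.489 0.000
      vertex 20.000 10.000 0.000
      vertex 10.000 10.000 10.000
    endloop
  endfacet
endsolid part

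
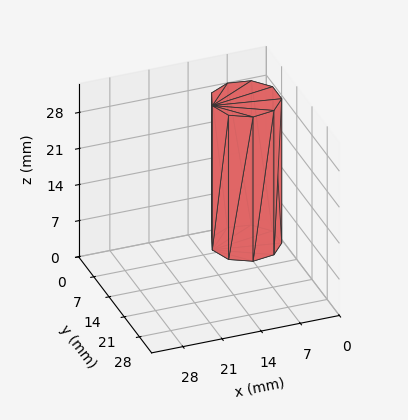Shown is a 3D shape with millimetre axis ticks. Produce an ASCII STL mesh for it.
Reading the render: the shape is a regular 9-sided prism (a cylinder approximated with 9 flat sides), circumscribed radius ≈ 6 mm, height ≈ 28 mm (dimensions read to the nearest mm from the axis ticks). For the STL, each face is triangulated and given an outward normal.

solid part
  facet normal 0.0000 0.0000 -1.0000
    outer loop
      vertex 7.0 11.9 0.0
      vertex 10.6 9.9 0.0
      vertex 12.0 6.0 0.0
    endloop
  endfacet
  facet normal 0.0000 0.0000 -1.0000
    outer loop
      vertex 3.0 11.2 0.0
      vertex 7.0 11.9 0.0
      vertex 12.0 6.0 0.0
    endloop
  endfacet
  facet normal 0.0000 0.0000 -1.0000
    outer loop
      vertex 0.4 8.1 0.0
      vertex 3.0 11.2 0.0
      vertex 12.0 6.0 0.0
    endloop
  endfacet
  facet normal 0.0000 0.0000 -1.0000
    outer loop
      vertex 0.4 3.9 0.0
      vertex 0.4 8.1 0.0
      vertex 12.0 6.0 0.0
    endloop
  endfacet
  facet normal 0.0000 0.0000 -1.0000
    outer loop
      vertex 3.0 0.8 0.0
      vertex 0.4 3.9 0.0
      vertex 12.0 6.0 0.0
    endloop
  endfacet
  facet normal 0.0000 0.0000 -1.0000
    outer loop
      vertex 7.0 0.1 0.0
      vertex 3.0 0.8 0.0
      vertex 12.0 6.0 0.0
    endloop
  endfacet
  facet normal 0.0000 0.0000 -1.0000
    outer loop
      vertex 10.6 2.1 0.0
      vertex 7.0 0.1 0.0
      vertex 12.0 6.0 0.0
    endloop
  endfacet
  facet normal 0.0000 0.0000 1.0000
    outer loop
      vertex 12.0 6.0 28.0
      vertex 10.6 9.9 28.0
      vertex 7.0 11.9 28.0
    endloop
  endfacet
  facet normal 0.0000 0.0000 1.0000
    outer loop
      vertex 12.0 6.0 28.0
      vertex 7.0 11.9 28.0
      vertex 3.0 11.2 28.0
    endloop
  endfacet
  facet normal 0.0000 0.0000 1.0000
    outer loop
      vertex 12.0 6.0 28.0
      vertex 3.0 11.2 28.0
      vertex 0.4 8.1 28.0
    endloop
  endfacet
  facet normal 0.0000 0.0000 1.0000
    outer loop
      vertex 12.0 6.0 28.0
      vertex 0.4 8.1 28.0
      vertex 0.4 3.9 28.0
    endloop
  endfacet
  facet normal 0.0000 0.0000 1.0000
    outer loop
      vertex 12.0 6.0 28.0
      vertex 0.4 3.9 28.0
      vertex 3.0 0.8 28.0
    endloop
  endfacet
  facet normal 0.0000 0.0000 1.0000
    outer loop
      vertex 12.0 6.0 28.0
      vertex 3.0 0.8 28.0
      vertex 7.0 0.1 28.0
    endloop
  endfacet
  facet normal 0.0000 0.0000 1.0000
    outer loop
      vertex 12.0 6.0 28.0
      vertex 7.0 0.1 28.0
      vertex 10.6 2.1 28.0
    endloop
  endfacet
  facet normal 0.9412 0.3379 0.0000
    outer loop
      vertex 12.0 6.0 0.0
      vertex 10.6 9.9 0.0
      vertex 10.6 9.9 28.0
    endloop
  endfacet
  facet normal 0.9412 0.3379 0.0000
    outer loop
      vertex 12.0 6.0 0.0
      vertex 10.6 9.9 28.0
      vertex 12.0 6.0 28.0
    endloop
  endfacet
  facet normal 0.4856 0.8742 0.0000
    outer loop
      vertex 10.6 9.9 0.0
      vertex 7.0 11.9 0.0
      vertex 7.0 11.9 28.0
    endloop
  endfacet
  facet normal 0.4856 0.8742 0.0000
    outer loop
      vertex 10.6 9.9 0.0
      vertex 7.0 11.9 28.0
      vertex 10.6 9.9 28.0
    endloop
  endfacet
  facet normal -0.1724 0.9850 0.0000
    outer loop
      vertex 7.0 11.9 0.0
      vertex 3.0 11.2 0.0
      vertex 3.0 11.2 28.0
    endloop
  endfacet
  facet normal -0.1724 0.9850 0.0000
    outer loop
      vertex 7.0 11.9 0.0
      vertex 3.0 11.2 28.0
      vertex 7.0 11.9 28.0
    endloop
  endfacet
  facet normal -0.7662 0.6426 0.0000
    outer loop
      vertex 3.0 11.2 0.0
      vertex 0.4 8.1 0.0
      vertex 0.4 8.1 28.0
    endloop
  endfacet
  facet normal -0.7662 0.6426 0.0000
    outer loop
      vertex 3.0 11.2 0.0
      vertex 0.4 8.1 28.0
      vertex 3.0 11.2 28.0
    endloop
  endfacet
  facet normal -1.0000 0.0000 0.0000
    outer loop
      vertex 0.4 8.1 0.0
      vertex 0.4 3.9 0.0
      vertex 0.4 3.9 28.0
    endloop
  endfacet
  facet normal -1.0000 0.0000 0.0000
    outer loop
      vertex 0.4 8.1 0.0
      vertex 0.4 3.9 28.0
      vertex 0.4 8.1 28.0
    endloop
  endfacet
  facet normal -0.7662 -0.6426 0.0000
    outer loop
      vertex 0.4 3.9 0.0
      vertex 3.0 0.8 0.0
      vertex 3.0 0.8 28.0
    endloop
  endfacet
  facet normal -0.7662 -0.6426 0.0000
    outer loop
      vertex 0.4 3.9 0.0
      vertex 3.0 0.8 28.0
      vertex 0.4 3.9 28.0
    endloop
  endfacet
  facet normal -0.1724 -0.9850 0.0000
    outer loop
      vertex 3.0 0.8 0.0
      vertex 7.0 0.1 0.0
      vertex 7.0 0.1 28.0
    endloop
  endfacet
  facet normal -0.1724 -0.9850 0.0000
    outer loop
      vertex 3.0 0.8 0.0
      vertex 7.0 0.1 28.0
      vertex 3.0 0.8 28.0
    endloop
  endfacet
  facet normal 0.4856 -0.8742 0.0000
    outer loop
      vertex 7.0 0.1 0.0
      vertex 10.6 2.1 0.0
      vertex 10.6 2.1 28.0
    endloop
  endfacet
  facet normal 0.4856 -0.8742 0.0000
    outer loop
      vertex 7.0 0.1 0.0
      vertex 10.6 2.1 28.0
      vertex 7.0 0.1 28.0
    endloop
  endfacet
  facet normal 0.9412 -0.3379 0.0000
    outer loop
      vertex 10.6 2.1 0.0
      vertex 12.0 6.0 0.0
      vertex 12.0 6.0 28.0
    endloop
  endfacet
  facet normal 0.9412 -0.3379 0.0000
    outer loop
      vertex 10.6 2.1 0.0
      vertex 12.0 6.0 28.0
      vertex 10.6 2.1 28.0
    endloop
  endfacet
endsolid part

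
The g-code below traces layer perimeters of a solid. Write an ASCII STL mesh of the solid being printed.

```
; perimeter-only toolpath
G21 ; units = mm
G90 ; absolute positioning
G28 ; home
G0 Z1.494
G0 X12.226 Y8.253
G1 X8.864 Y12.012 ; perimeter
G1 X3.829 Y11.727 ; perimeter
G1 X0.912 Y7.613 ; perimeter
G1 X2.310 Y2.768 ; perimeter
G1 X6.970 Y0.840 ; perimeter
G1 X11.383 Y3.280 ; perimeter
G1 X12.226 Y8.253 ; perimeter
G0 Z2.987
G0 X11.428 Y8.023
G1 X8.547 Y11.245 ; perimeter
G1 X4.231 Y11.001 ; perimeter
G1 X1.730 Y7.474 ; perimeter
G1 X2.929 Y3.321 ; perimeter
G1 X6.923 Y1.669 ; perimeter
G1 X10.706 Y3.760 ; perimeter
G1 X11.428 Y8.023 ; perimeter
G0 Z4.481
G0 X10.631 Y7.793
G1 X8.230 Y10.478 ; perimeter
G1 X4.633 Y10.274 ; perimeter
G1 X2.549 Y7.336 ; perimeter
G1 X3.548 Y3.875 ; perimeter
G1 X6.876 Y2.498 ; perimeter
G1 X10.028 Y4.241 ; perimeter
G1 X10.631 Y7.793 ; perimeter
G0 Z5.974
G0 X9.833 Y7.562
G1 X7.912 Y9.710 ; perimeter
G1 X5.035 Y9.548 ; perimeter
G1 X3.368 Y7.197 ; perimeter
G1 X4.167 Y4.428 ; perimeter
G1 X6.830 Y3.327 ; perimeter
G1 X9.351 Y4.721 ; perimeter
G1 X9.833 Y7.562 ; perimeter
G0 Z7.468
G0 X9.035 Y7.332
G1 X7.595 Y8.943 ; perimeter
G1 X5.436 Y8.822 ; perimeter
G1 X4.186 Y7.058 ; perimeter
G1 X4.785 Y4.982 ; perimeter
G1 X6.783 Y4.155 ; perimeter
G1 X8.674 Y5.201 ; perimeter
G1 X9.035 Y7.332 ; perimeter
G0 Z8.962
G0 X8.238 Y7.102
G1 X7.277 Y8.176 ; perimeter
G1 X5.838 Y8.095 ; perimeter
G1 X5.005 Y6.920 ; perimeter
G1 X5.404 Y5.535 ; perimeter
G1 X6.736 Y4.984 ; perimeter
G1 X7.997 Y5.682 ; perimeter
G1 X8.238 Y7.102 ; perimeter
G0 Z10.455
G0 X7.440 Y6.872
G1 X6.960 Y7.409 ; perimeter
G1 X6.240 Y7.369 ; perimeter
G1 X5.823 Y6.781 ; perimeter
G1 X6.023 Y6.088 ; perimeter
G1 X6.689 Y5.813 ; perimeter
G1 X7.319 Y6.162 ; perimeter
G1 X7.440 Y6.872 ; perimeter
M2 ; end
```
solid part
  facet normal 0.0000 0.0000 -1.0000
    outer loop
      vertex 3.427 12.454 0.000
      vertex 9.182 12.779 0.000
      vertex 13.024 8.483 0.000
    endloop
  endfacet
  facet normal 0.0000 0.0000 -1.0000
    outer loop
      vertex 0.093 7.752 0.000
      vertex 3.427 12.454 0.000
      vertex 13.024 8.483 0.000
    endloop
  endfacet
  facet normal 0.0000 0.0000 -1.0000
    outer loop
      vertex 1.691 2.214 0.000
      vertex 0.093 7.752 0.000
      vertex 13.024 8.483 0.000
    endloop
  endfacet
  facet normal 0.0000 0.0000 -1.0000
    outer loop
      vertex 7.017 0.011 0.000
      vertex 1.691 2.214 0.000
      vertex 13.024 8.483 0.000
    endloop
  endfacet
  facet normal 0.0000 0.0000 -1.0000
    outer loop
      vertex 12.060 2.800 0.000
      vertex 7.017 0.011 0.000
      vertex 13.024 8.483 0.000
    endloop
  endfacet
  facet normal 0.6665 0.5960 0.4478
    outer loop
      vertex 13.024 8.483 0.000
      vertex 9.182 12.779 0.000
      vertex 6.642 6.642 11.949
    endloop
  endfacet
  facet normal -0.0504 0.8927 0.4478
    outer loop
      vertex 9.182 12.779 0.000
      vertex 3.427 12.454 0.000
      vertex 6.642 6.642 11.949
    endloop
  endfacet
  facet normal -0.7294 0.5172 0.4478
    outer loop
      vertex 3.427 12.454 0.000
      vertex 0.093 7.752 0.000
      vertex 6.642 6.642 11.949
    endloop
  endfacet
  facet normal -0.8591 -0.2479 0.4478
    outer loop
      vertex 0.093 7.752 0.000
      vertex 1.691 2.214 0.000
      vertex 6.642 6.642 11.949
    endloop
  endfacet
  facet normal -0.3418 -0.8262 0.4478
    outer loop
      vertex 1.691 2.214 0.000
      vertex 7.017 0.011 0.000
      vertex 6.642 6.642 11.949
    endloop
  endfacet
  facet normal 0.4327 -0.7824 0.4478
    outer loop
      vertex 7.017 0.011 0.000
      vertex 12.060 2.800 0.000
      vertex 6.642 6.642 11.949
    endloop
  endfacet
  facet normal 0.8815 -0.1495 0.4478
    outer loop
      vertex 12.060 2.800 0.000
      vertex 13.024 8.483 0.000
      vertex 6.642 6.642 11.949
    endloop
  endfacet
endsolid part

The G0 Z moves step by Δz≈1.494 mm. The G1 loops shrink linearly with z, so the solid tapers from its base footprint up to z≈11.9. Closing with a flat bottom cap and the tapered top and triangulating gives 12 facets — a regular 7-sided pyramid, base circumscribed radius ≈ 6.64 mm, apex at z ≈ 11.9 mm.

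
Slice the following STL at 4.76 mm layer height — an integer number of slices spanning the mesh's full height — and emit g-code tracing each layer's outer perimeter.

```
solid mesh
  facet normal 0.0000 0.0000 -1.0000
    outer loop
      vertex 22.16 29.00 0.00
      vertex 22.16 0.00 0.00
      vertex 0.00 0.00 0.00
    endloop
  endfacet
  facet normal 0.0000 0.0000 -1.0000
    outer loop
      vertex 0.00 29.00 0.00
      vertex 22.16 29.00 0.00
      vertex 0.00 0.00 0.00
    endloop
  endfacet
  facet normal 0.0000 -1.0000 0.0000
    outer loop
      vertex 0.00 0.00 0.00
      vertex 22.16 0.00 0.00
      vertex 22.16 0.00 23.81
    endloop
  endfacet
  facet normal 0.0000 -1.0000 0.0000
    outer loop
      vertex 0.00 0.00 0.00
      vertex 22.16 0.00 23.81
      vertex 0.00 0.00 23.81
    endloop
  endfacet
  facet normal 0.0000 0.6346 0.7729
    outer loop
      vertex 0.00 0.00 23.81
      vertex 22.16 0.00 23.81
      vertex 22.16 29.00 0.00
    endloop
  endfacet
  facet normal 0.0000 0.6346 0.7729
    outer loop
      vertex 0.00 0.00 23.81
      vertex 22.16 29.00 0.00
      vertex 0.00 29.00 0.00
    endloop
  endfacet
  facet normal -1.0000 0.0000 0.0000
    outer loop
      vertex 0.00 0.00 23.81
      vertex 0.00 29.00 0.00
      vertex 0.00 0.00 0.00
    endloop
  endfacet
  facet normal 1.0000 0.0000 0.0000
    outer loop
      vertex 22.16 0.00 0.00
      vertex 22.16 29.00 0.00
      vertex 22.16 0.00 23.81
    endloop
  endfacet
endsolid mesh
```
; perimeter-only toolpath
G21 ; units = mm
G90 ; absolute positioning
G28 ; home
; layer 1
G0 Z4.76
G0 X0.00 Y0.00
G1 X22.16 Y0.00
G1 X22.16 Y23.20
G1 X0.00 Y23.20
G1 X0.00 Y0.00
; layer 2
G0 Z9.52
G0 X0.00 Y0.00
G1 X22.16 Y0.00
G1 X22.16 Y17.40
G1 X0.00 Y17.40
G1 X0.00 Y0.00
; layer 3
G0 Z14.29
G0 X0.00 Y0.00
G1 X22.16 Y0.00
G1 X22.16 Y11.60
G1 X0.00 Y11.60
G1 X0.00 Y0.00
; layer 4
G0 Z19.05
G0 X0.00 Y0.00
G1 X22.16 Y0.00
G1 X22.16 Y5.80
G1 X0.00 Y5.80
G1 X0.00 Y0.00
M2 ; end

The solid is a wedge (ramp): 22.2 × 29 mm base, rising to 23.8 mm along the y=0 edge and sloping linearly to z=0 at y=29. Slicing at Δz = 4.76 mm — 5 equal slices spanning the solid's height, so layer i sits at z = i·h/5 — gives 4 non-empty perimeters. Each is a 4-segment closed polygon; G0 lifts to the layer z and rapids to the start vertex, then G1 traces the edges. The cross-section shrinks linearly with z (the slice at the apex is degenerate and omitted).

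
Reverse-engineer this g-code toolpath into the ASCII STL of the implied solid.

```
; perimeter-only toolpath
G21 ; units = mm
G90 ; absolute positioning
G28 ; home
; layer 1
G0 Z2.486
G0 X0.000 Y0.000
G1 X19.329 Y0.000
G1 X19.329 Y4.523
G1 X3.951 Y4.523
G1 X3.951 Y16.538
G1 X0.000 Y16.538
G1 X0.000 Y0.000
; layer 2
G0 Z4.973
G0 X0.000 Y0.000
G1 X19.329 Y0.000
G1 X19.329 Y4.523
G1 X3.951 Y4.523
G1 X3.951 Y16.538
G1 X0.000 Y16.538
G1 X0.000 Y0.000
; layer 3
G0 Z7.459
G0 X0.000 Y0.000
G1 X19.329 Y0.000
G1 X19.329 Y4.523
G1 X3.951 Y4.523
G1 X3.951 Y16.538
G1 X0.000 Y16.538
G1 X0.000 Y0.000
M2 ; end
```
solid part
  facet normal 0.0000 0.0000 -1.0000
    outer loop
      vertex 19.329 4.523 0.000
      vertex 19.329 0.000 0.000
      vertex 0.000 0.000 0.000
    endloop
  endfacet
  facet normal 0.0000 0.0000 -1.0000
    outer loop
      vertex 3.951 4.523 0.000
      vertex 19.329 4.523 0.000
      vertex 0.000 0.000 0.000
    endloop
  endfacet
  facet normal 0.0000 0.0000 -1.0000
    outer loop
      vertex 3.951 16.538 0.000
      vertex 3.951 4.523 0.000
      vertex 0.000 0.000 0.000
    endloop
  endfacet
  facet normal 0.0000 0.0000 -1.0000
    outer loop
      vertex 0.000 16.538 0.000
      vertex 3.951 16.538 0.000
      vertex 0.000 0.000 0.000
    endloop
  endfacet
  facet normal 0.0000 0.0000 1.0000
    outer loop
      vertex 0.000 0.000 7.459
      vertex 19.329 0.000 7.459
      vertex 19.329 4.523 7.459
    endloop
  endfacet
  facet normal 0.0000 0.0000 1.0000
    outer loop
      vertex 0.000 0.000 7.459
      vertex 19.329 4.523 7.459
      vertex 3.951 4.523 7.459
    endloop
  endfacet
  facet normal 0.0000 0.0000 1.0000
    outer loop
      vertex 0.000 0.000 7.459
      vertex 3.951 4.523 7.459
      vertex 3.951 16.538 7.459
    endloop
  endfacet
  facet normal 0.0000 0.0000 1.0000
    outer loop
      vertex 0.000 0.000 7.459
      vertex 3.951 16.538 7.459
      vertex 0.000 16.538 7.459
    endloop
  endfacet
  facet normal 0.0000 -1.0000 0.0000
    outer loop
      vertex 0.000 0.000 0.000
      vertex 19.329 0.000 0.000
      vertex 19.329 0.000 7.459
    endloop
  endfacet
  facet normal 0.0000 -1.0000 0.0000
    outer loop
      vertex 0.000 0.000 0.000
      vertex 19.329 0.000 7.459
      vertex 0.000 0.000 7.459
    endloop
  endfacet
  facet normal 1.0000 0.0000 0.0000
    outer loop
      vertex 19.329 0.000 0.000
      vertex 19.329 4.523 0.000
      vertex 19.329 4.523 7.459
    endloop
  endfacet
  facet normal 1.0000 0.0000 0.0000
    outer loop
      vertex 19.329 0.000 0.000
      vertex 19.329 4.523 7.459
      vertex 19.329 0.000 7.459
    endloop
  endfacet
  facet normal 0.0000 1.0000 0.0000
    outer loop
      vertex 19.329 4.523 0.000
      vertex 3.951 4.523 0.000
      vertex 3.951 4.523 7.459
    endloop
  endfacet
  facet normal 0.0000 1.0000 0.0000
    outer loop
      vertex 19.329 4.523 0.000
      vertex 3.951 4.523 7.459
      vertex 19.329 4.523 7.459
    endloop
  endfacet
  facet normal 1.0000 0.0000 0.0000
    outer loop
      vertex 3.951 4.523 0.000
      vertex 3.951 16.538 0.000
      vertex 3.951 16.538 7.459
    endloop
  endfacet
  facet normal 1.0000 0.0000 0.0000
    outer loop
      vertex 3.951 4.523 0.000
      vertex 3.951 16.538 7.459
      vertex 3.951 4.523 7.459
    endloop
  endfacet
  facet normal 0.0000 1.0000 0.0000
    outer loop
      vertex 3.951 16.538 0.000
      vertex 0.000 16.538 0.000
      vertex 0.000 16.538 7.459
    endloop
  endfacet
  facet normal 0.0000 1.0000 0.0000
    outer loop
      vertex 3.951 16.538 0.000
      vertex 0.000 16.538 7.459
      vertex 3.951 16.538 7.459
    endloop
  endfacet
  facet normal -1.0000 0.0000 0.0000
    outer loop
      vertex 0.000 16.538 0.000
      vertex 0.000 0.000 0.000
      vertex 0.000 0.000 7.459
    endloop
  endfacet
  facet normal -1.0000 0.0000 0.0000
    outer loop
      vertex 0.000 16.538 0.000
      vertex 0.000 0.000 7.459
      vertex 0.000 16.538 7.459
    endloop
  endfacet
endsolid part

The G0 Z moves step by Δz≈2.486 mm. Every layer's G1 loop is the same polygon, so the solid is a straight extrusion of it from z=0 to z≈7.46. Closing with flat bottom and top caps and triangulating gives 20 facets — an L-shaped prism: outer 19.3 × 16.5 mm, arm thicknesses ≈ 4.52 mm (horizontal) and 3.95 mm (vertical), extruded 7.46 mm in z.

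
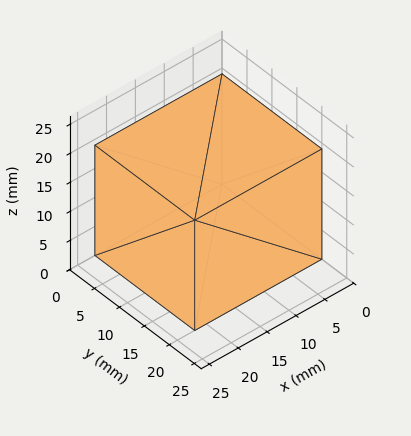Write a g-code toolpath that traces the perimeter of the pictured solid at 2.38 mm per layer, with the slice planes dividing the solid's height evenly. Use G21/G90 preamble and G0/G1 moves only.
Reading the render: the shape is a rectangular box, roughly 22 × 20 mm footprint and 19 mm tall (dimensions read to the nearest mm from the axis ticks). For the g-code, the solid's height is divided into equal slices at the stated Δz and each level perimeter traced with G1 moves after a G0 lift.

; perimeter-only toolpath
G21 ; units = mm
G90 ; absolute positioning
G28 ; home
; layer 1
G0 Z2.38
G0 X0.00 Y0.00
G1 X22.00 Y0.00
G1 X22.00 Y20.00
G1 X0.00 Y20.00
G1 X0.00 Y0.00
; layer 2
G0 Z4.75
G0 X0.00 Y0.00
G1 X22.00 Y0.00
G1 X22.00 Y20.00
G1 X0.00 Y20.00
G1 X0.00 Y0.00
; layer 3
G0 Z7.12
G0 X0.00 Y0.00
G1 X22.00 Y0.00
G1 X22.00 Y20.00
G1 X0.00 Y20.00
G1 X0.00 Y0.00
; layer 4
G0 Z9.50
G0 X0.00 Y0.00
G1 X22.00 Y0.00
G1 X22.00 Y20.00
G1 X0.00 Y20.00
G1 X0.00 Y0.00
; layer 5
G0 Z11.88
G0 X0.00 Y0.00
G1 X22.00 Y0.00
G1 X22.00 Y20.00
G1 X0.00 Y20.00
G1 X0.00 Y0.00
; layer 6
G0 Z14.25
G0 X0.00 Y0.00
G1 X22.00 Y0.00
G1 X22.00 Y20.00
G1 X0.00 Y20.00
G1 X0.00 Y0.00
; layer 7
G0 Z16.62
G0 X0.00 Y0.00
G1 X22.00 Y0.00
G1 X22.00 Y20.00
G1 X0.00 Y20.00
G1 X0.00 Y0.00
; layer 8
G0 Z19.00
G0 X0.00 Y0.00
G1 X22.00 Y0.00
G1 X22.00 Y20.00
G1 X0.00 Y20.00
G1 X0.00 Y0.00
M2 ; end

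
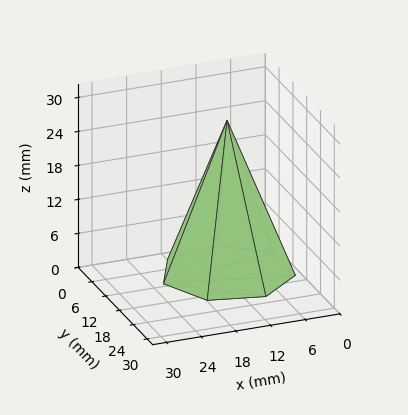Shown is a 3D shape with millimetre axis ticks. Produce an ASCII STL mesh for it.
Reading the render: the shape is a regular 7-sided pyramid, base circumscribed radius ≈ 11 mm, apex at z ≈ 27 mm (dimensions read to the nearest mm from the axis ticks). For the STL, each face is triangulated and given an outward normal.

solid part
  facet normal 0.0000 0.0000 -1.0000
    outer loop
      vertex 8.552 21.724 0.000
      vertex 17.858 19.600 0.000
      vertex 22.000 11.000 0.000
    endloop
  endfacet
  facet normal 0.0000 0.0000 -1.0000
    outer loop
      vertex 1.089 15.773 0.000
      vertex 8.552 21.724 0.000
      vertex 22.000 11.000 0.000
    endloop
  endfacet
  facet normal 0.0000 0.0000 -1.0000
    outer loop
      vertex 1.089 6.227 0.000
      vertex 1.089 15.773 0.000
      vertex 22.000 11.000 0.000
    endloop
  endfacet
  facet normal 0.0000 0.0000 -1.0000
    outer loop
      vertex 8.552 0.276 0.000
      vertex 1.089 6.227 0.000
      vertex 22.000 11.000 0.000
    endloop
  endfacet
  facet normal 0.0000 0.0000 -1.0000
    outer loop
      vertex 17.858 2.400 0.000
      vertex 8.552 0.276 0.000
      vertex 22.000 11.000 0.000
    endloop
  endfacet
  facet normal 0.8458 0.4073 0.3446
    outer loop
      vertex 22.000 11.000 0.000
      vertex 17.858 19.600 0.000
      vertex 11.000 11.000 27.000
    endloop
  endfacet
  facet normal 0.2089 0.9152 0.3446
    outer loop
      vertex 17.858 19.600 0.000
      vertex 8.552 21.724 0.000
      vertex 11.000 11.000 27.000
    endloop
  endfacet
  facet normal -0.5853 0.7340 0.3446
    outer loop
      vertex 8.552 21.724 0.000
      vertex 1.089 15.773 0.000
      vertex 11.000 11.000 27.000
    endloop
  endfacet
  facet normal -0.9388 0.0000 0.3446
    outer loop
      vertex 1.089 15.773 0.000
      vertex 1.089 6.227 0.000
      vertex 11.000 11.000 27.000
    endloop
  endfacet
  facet normal -0.5853 -0.7340 0.3446
    outer loop
      vertex 1.089 6.227 0.000
      vertex 8.552 0.276 0.000
      vertex 11.000 11.000 27.000
    endloop
  endfacet
  facet normal 0.2089 -0.9152 0.3446
    outer loop
      vertex 8.552 0.276 0.000
      vertex 17.858 2.400 0.000
      vertex 11.000 11.000 27.000
    endloop
  endfacet
  facet normal 0.8458 -0.4073 0.3446
    outer loop
      vertex 17.858 2.400 0.000
      vertex 22.000 11.000 0.000
      vertex 11.000 11.000 27.000
    endloop
  endfacet
endsolid part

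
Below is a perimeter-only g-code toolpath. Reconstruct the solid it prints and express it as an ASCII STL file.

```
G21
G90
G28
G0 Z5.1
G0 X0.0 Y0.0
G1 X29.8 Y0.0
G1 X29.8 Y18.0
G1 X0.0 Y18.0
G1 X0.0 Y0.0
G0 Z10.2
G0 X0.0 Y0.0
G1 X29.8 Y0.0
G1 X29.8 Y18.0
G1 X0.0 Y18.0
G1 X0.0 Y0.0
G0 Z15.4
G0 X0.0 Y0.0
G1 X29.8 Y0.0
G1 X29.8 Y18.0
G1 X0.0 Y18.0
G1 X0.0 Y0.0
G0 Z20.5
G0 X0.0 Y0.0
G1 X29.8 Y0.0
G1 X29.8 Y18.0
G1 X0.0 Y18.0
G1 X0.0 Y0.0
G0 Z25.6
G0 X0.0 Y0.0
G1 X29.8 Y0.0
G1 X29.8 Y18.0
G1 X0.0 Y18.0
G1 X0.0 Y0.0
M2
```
solid part
  facet normal 0.0000 0.0000 -1.0000
    outer loop
      vertex 29.8 18.0 0.0
      vertex 29.8 0.0 0.0
      vertex 0.0 0.0 0.0
    endloop
  endfacet
  facet normal 0.0000 0.0000 -1.0000
    outer loop
      vertex 0.0 18.0 0.0
      vertex 29.8 18.0 0.0
      vertex 0.0 0.0 0.0
    endloop
  endfacet
  facet normal 0.0000 0.0000 1.0000
    outer loop
      vertex 0.0 0.0 25.6
      vertex 29.8 0.0 25.6
      vertex 29.8 18.0 25.6
    endloop
  endfacet
  facet normal 0.0000 0.0000 1.0000
    outer loop
      vertex 0.0 0.0 25.6
      vertex 29.8 18.0 25.6
      vertex 0.0 18.0 25.6
    endloop
  endfacet
  facet normal 0.0000 -1.0000 0.0000
    outer loop
      vertex 0.0 0.0 0.0
      vertex 29.8 0.0 0.0
      vertex 29.8 0.0 25.6
    endloop
  endfacet
  facet normal 0.0000 -1.0000 0.0000
    outer loop
      vertex 0.0 0.0 0.0
      vertex 29.8 0.0 25.6
      vertex 0.0 0.0 25.6
    endloop
  endfacet
  facet normal 0.0000 1.0000 0.0000
    outer loop
      vertex 29.8 18.0 25.6
      vertex 29.8 18.0 0.0
      vertex 0.0 18.0 0.0
    endloop
  endfacet
  facet normal 0.0000 1.0000 0.0000
    outer loop
      vertex 0.0 18.0 25.6
      vertex 29.8 18.0 25.6
      vertex 0.0 18.0 0.0
    endloop
  endfacet
  facet normal -1.0000 0.0000 0.0000
    outer loop
      vertex 0.0 18.0 25.6
      vertex 0.0 18.0 0.0
      vertex 0.0 0.0 0.0
    endloop
  endfacet
  facet normal -1.0000 0.0000 0.0000
    outer loop
      vertex 0.0 0.0 25.6
      vertex 0.0 18.0 25.6
      vertex 0.0 0.0 0.0
    endloop
  endfacet
  facet normal 1.0000 0.0000 0.0000
    outer loop
      vertex 29.8 0.0 0.0
      vertex 29.8 18.0 0.0
      vertex 29.8 18.0 25.6
    endloop
  endfacet
  facet normal 1.0000 0.0000 0.0000
    outer loop
      vertex 29.8 0.0 0.0
      vertex 29.8 18.0 25.6
      vertex 29.8 0.0 25.6
    endloop
  endfacet
endsolid part

The G0 Z moves step by Δz≈5.1 mm. Every layer's G1 loop is the same polygon, so the solid is a straight extrusion of it from z=0 to z≈25.6. Closing with flat bottom and top caps and triangulating gives 12 facets — a rectangular box, roughly 29.8 × 18 mm footprint and 25.6 mm tall.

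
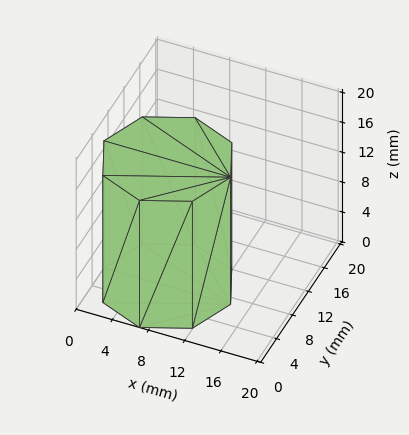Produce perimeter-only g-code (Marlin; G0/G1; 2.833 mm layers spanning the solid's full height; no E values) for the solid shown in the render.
Reading the render: the shape is a regular 8-sided prism (a cylinder approximated with 8 flat sides), circumscribed radius ≈ 7 mm, height ≈ 17 mm (dimensions read to the nearest mm from the axis ticks). For the g-code, the solid's height is divided into equal slices at the stated Δz and each level perimeter traced with G1 moves after a G0 lift.

; perimeter-only toolpath
G21 ; units = mm
G90 ; absolute positioning
G28 ; home
; layer 1
G0 Z2.833
G0 X14.000 Y7.000
G1 X11.950 Y11.950
G1 X7.000 Y14.000
G1 X2.050 Y11.950
G1 X0.000 Y7.000
G1 X2.050 Y2.050
G1 X7.000 Y0.000
G1 X11.950 Y2.050
G1 X14.000 Y7.000
; layer 2
G0 Z5.667
G0 X14.000 Y7.000
G1 X11.950 Y11.950
G1 X7.000 Y14.000
G1 X2.050 Y11.950
G1 X0.000 Y7.000
G1 X2.050 Y2.050
G1 X7.000 Y0.000
G1 X11.950 Y2.050
G1 X14.000 Y7.000
; layer 3
G0 Z8.500
G0 X14.000 Y7.000
G1 X11.950 Y11.950
G1 X7.000 Y14.000
G1 X2.050 Y11.950
G1 X0.000 Y7.000
G1 X2.050 Y2.050
G1 X7.000 Y0.000
G1 X11.950 Y2.050
G1 X14.000 Y7.000
; layer 4
G0 Z11.333
G0 X14.000 Y7.000
G1 X11.950 Y11.950
G1 X7.000 Y14.000
G1 X2.050 Y11.950
G1 X0.000 Y7.000
G1 X2.050 Y2.050
G1 X7.000 Y0.000
G1 X11.950 Y2.050
G1 X14.000 Y7.000
; layer 5
G0 Z14.167
G0 X14.000 Y7.000
G1 X11.950 Y11.950
G1 X7.000 Y14.000
G1 X2.050 Y11.950
G1 X0.000 Y7.000
G1 X2.050 Y2.050
G1 X7.000 Y0.000
G1 X11.950 Y2.050
G1 X14.000 Y7.000
; layer 6
G0 Z17.000
G0 X14.000 Y7.000
G1 X11.950 Y11.950
G1 X7.000 Y14.000
G1 X2.050 Y11.950
G1 X0.000 Y7.000
G1 X2.050 Y2.050
G1 X7.000 Y0.000
G1 X11.950 Y2.050
G1 X14.000 Y7.000
M2 ; end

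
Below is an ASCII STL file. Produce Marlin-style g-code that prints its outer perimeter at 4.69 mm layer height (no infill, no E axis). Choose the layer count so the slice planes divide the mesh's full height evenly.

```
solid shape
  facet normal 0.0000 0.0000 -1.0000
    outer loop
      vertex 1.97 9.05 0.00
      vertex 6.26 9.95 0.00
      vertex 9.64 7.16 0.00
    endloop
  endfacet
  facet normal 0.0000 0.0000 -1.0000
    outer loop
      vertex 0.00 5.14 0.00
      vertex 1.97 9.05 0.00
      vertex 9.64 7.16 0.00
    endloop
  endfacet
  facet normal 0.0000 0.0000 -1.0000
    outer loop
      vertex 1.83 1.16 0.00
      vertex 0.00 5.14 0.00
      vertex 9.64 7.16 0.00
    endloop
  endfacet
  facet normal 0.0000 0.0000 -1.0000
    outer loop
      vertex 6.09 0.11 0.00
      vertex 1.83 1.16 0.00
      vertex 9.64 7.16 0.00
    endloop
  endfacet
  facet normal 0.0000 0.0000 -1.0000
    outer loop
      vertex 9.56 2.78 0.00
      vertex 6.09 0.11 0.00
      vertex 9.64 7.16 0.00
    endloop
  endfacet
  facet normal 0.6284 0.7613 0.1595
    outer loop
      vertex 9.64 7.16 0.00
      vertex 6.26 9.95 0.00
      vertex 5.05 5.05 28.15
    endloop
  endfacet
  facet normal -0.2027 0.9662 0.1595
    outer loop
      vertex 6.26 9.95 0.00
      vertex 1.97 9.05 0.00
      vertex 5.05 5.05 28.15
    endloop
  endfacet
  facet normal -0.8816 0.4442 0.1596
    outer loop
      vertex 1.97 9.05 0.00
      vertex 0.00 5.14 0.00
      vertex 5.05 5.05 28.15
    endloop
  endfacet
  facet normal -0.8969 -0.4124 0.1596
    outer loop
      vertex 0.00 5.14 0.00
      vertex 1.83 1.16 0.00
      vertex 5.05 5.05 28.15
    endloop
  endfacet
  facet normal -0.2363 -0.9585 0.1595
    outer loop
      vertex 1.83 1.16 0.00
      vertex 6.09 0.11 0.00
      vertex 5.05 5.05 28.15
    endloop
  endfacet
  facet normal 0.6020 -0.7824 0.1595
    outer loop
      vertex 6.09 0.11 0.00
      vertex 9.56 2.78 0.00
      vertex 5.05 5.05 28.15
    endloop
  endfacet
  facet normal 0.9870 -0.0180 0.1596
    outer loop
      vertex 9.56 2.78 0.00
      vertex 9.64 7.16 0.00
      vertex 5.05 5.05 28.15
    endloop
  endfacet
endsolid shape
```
; perimeter-only toolpath
G21 ; units = mm
G90 ; absolute positioning
G28 ; home
; layer 1
G0 Z4.69
G0 X8.88 Y6.81
G1 X6.06 Y9.13
G1 X2.48 Y8.38
G1 X0.84 Y5.12
G1 X2.37 Y1.81
G1 X5.92 Y0.93
G1 X8.81 Y3.16
G1 X8.88 Y6.81
; layer 2
G0 Z9.38
G0 X8.11 Y6.46
G1 X5.86 Y8.32
G1 X3.00 Y7.72
G1 X1.68 Y5.11
G1 X2.90 Y2.46
G1 X5.74 Y1.76
G1 X8.06 Y3.54
G1 X8.11 Y6.46
; layer 3
G0 Z14.07
G0 X7.35 Y6.11
G1 X5.65 Y7.50
G1 X3.51 Y7.05
G1 X2.52 Y5.09
G1 X3.44 Y3.10
G1 X5.57 Y2.58
G1 X7.30 Y3.92
G1 X7.35 Y6.11
; layer 4
G0 Z18.77
G0 X6.58 Y5.75
G1 X5.45 Y6.68
G1 X4.02 Y6.38
G1 X3.37 Y5.08
G1 X3.98 Y3.75
G1 X5.40 Y3.40
G1 X6.55 Y4.29
G1 X6.58 Y5.75
; layer 5
G0 Z23.46
G0 X5.81 Y5.40
G1 X5.25 Y5.87
G1 X4.54 Y5.72
G1 X4.21 Y5.06
G1 X4.51 Y4.40
G1 X5.22 Y4.23
G1 X5.80 Y4.67
G1 X5.81 Y5.40
M2 ; end

The solid is a regular 7-sided pyramid, base circumscribed radius ≈ 5.05 mm, apex at z ≈ 28.1 mm. Slicing at Δz = 4.69 mm — 6 equal slices spanning the solid's height, so layer i sits at z = i·h/6 — gives 5 non-empty perimeters. Each is a 7-segment closed polygon; G0 lifts to the layer z and rapids to the start vertex, then G1 traces the edges. The cross-section shrinks linearly with z (the slice at the apex is degenerate and omitted).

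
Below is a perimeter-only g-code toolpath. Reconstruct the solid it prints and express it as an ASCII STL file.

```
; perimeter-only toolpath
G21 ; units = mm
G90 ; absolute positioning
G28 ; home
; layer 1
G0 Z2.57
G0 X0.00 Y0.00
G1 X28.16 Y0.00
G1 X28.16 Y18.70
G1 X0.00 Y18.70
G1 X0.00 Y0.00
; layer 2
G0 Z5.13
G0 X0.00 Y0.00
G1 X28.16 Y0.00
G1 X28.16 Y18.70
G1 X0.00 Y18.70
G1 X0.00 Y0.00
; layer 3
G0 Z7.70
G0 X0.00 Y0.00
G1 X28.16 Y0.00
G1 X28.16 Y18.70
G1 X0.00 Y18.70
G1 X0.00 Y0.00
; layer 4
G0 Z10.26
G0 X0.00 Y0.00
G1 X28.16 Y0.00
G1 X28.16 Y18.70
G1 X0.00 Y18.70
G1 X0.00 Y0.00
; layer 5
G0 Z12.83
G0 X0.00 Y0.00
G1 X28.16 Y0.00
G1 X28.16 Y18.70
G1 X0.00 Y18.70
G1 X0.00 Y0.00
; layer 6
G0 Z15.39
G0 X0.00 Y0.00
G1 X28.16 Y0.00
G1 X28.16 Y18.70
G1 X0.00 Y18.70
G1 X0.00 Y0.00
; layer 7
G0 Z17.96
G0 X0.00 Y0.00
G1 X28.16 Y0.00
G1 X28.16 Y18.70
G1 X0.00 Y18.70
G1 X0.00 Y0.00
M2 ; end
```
solid part
  facet normal 0.0000 0.0000 -1.0000
    outer loop
      vertex 28.16 18.70 0.00
      vertex 28.16 0.00 0.00
      vertex 0.00 0.00 0.00
    endloop
  endfacet
  facet normal 0.0000 0.0000 -1.0000
    outer loop
      vertex 0.00 18.70 0.00
      vertex 28.16 18.70 0.00
      vertex 0.00 0.00 0.00
    endloop
  endfacet
  facet normal 0.0000 0.0000 1.0000
    outer loop
      vertex 0.00 0.00 17.96
      vertex 28.16 0.00 17.96
      vertex 28.16 18.70 17.96
    endloop
  endfacet
  facet normal 0.0000 0.0000 1.0000
    outer loop
      vertex 0.00 0.00 17.96
      vertex 28.16 18.70 17.96
      vertex 0.00 18.70 17.96
    endloop
  endfacet
  facet normal 0.0000 -1.0000 0.0000
    outer loop
      vertex 0.00 0.00 0.00
      vertex 28.16 0.00 0.00
      vertex 28.16 0.00 17.96
    endloop
  endfacet
  facet normal 0.0000 -1.0000 0.0000
    outer loop
      vertex 0.00 0.00 0.00
      vertex 28.16 0.00 17.96
      vertex 0.00 0.00 17.96
    endloop
  endfacet
  facet normal 0.0000 1.0000 0.0000
    outer loop
      vertex 28.16 18.70 17.96
      vertex 28.16 18.70 0.00
      vertex 0.00 18.70 0.00
    endloop
  endfacet
  facet normal 0.0000 1.0000 0.0000
    outer loop
      vertex 0.00 18.70 17.96
      vertex 28.16 18.70 17.96
      vertex 0.00 18.70 0.00
    endloop
  endfacet
  facet normal -1.0000 0.0000 0.0000
    outer loop
      vertex 0.00 18.70 17.96
      vertex 0.00 18.70 0.00
      vertex 0.00 0.00 0.00
    endloop
  endfacet
  facet normal -1.0000 0.0000 0.0000
    outer loop
      vertex 0.00 0.00 17.96
      vertex 0.00 18.70 17.96
      vertex 0.00 0.00 0.00
    endloop
  endfacet
  facet normal 1.0000 0.0000 0.0000
    outer loop
      vertex 28.16 0.00 0.00
      vertex 28.16 18.70 0.00
      vertex 28.16 18.70 17.96
    endloop
  endfacet
  facet normal 1.0000 0.0000 0.0000
    outer loop
      vertex 28.16 0.00 0.00
      vertex 28.16 18.70 17.96
      vertex 28.16 0.00 17.96
    endloop
  endfacet
endsolid part

The G0 Z moves step by Δz≈2.57 mm. Every layer's G1 loop is the same polygon, so the solid is a straight extrusion of it from z=0 to z≈18. Closing with flat bottom and top caps and triangulating gives 12 facets — a rectangular box, roughly 28.2 × 18.7 mm footprint and 18 mm tall.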